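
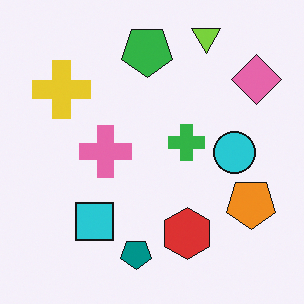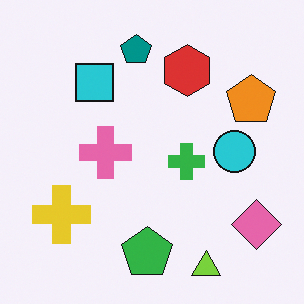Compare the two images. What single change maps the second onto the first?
The first image is the second flipped vertically (top ↔ bottom).

The lime triangle is in the bottom-right of the second image and the top-right of the first — shapes on opposite sides of the horizontal midline have swapped in a mirror flip.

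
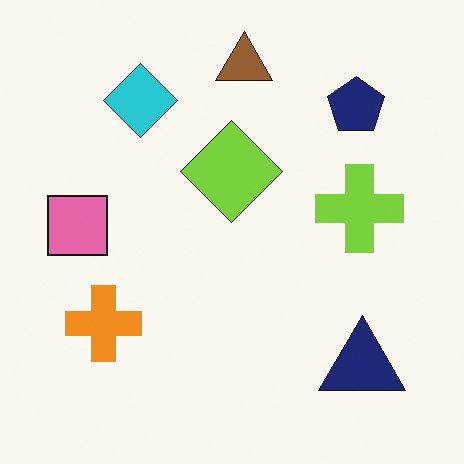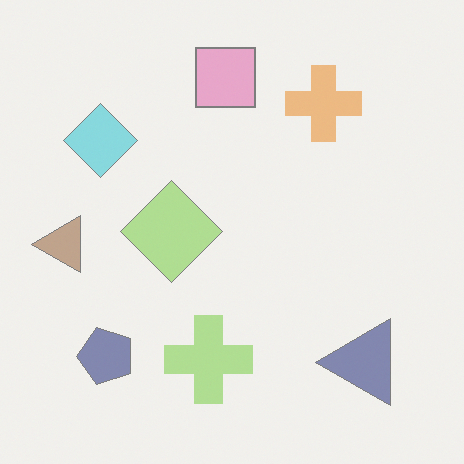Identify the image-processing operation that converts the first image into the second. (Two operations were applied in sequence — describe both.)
The image was transposed (reflected across the top-left ↔ bottom-right diagonal), then given much lower contrast.

Shapes have swapped their row and column positions — what was in the top-right is now in the bottom-left — a diagonal reflection. Tones are pushed toward mid-grey across the whole image — a global contrast change.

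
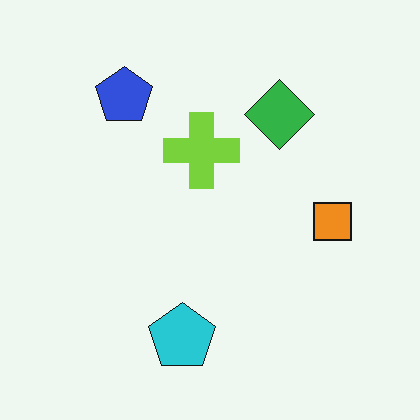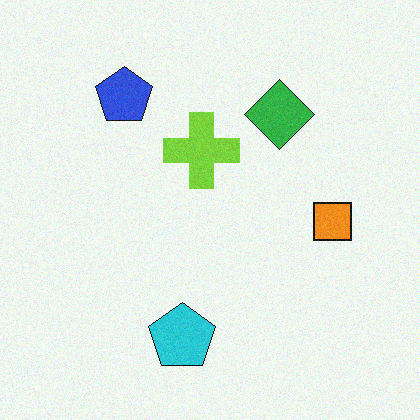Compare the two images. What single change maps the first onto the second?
It was degraded with subtle gaussian noise.

Random speckle covers the whole image, including the flat background.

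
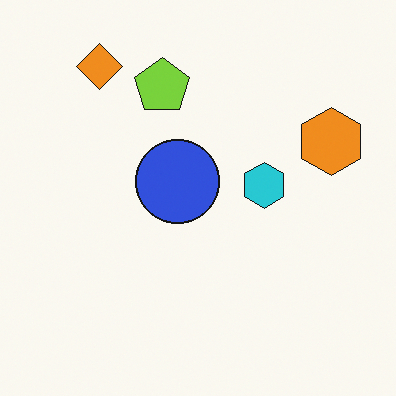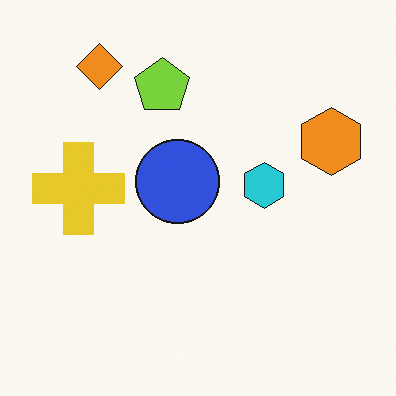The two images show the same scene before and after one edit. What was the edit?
This is the original image overlaid with an additional yellow cross.

A yellow cross appears in the second image that is absent from the first.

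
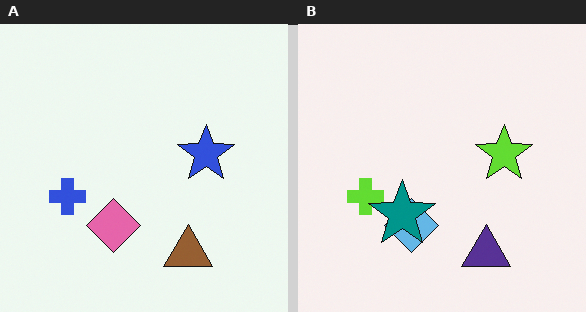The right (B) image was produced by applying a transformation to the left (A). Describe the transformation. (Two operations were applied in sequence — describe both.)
It was hue-shifted by a large amount, then overlaid with an additional teal star.

Every shape's color has rotated by the same amount around the hue wheel — a uniform hue shift. A teal star appears in the right (B) image that is absent from the left (A).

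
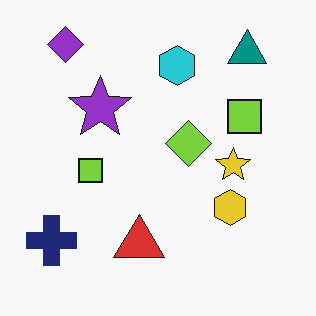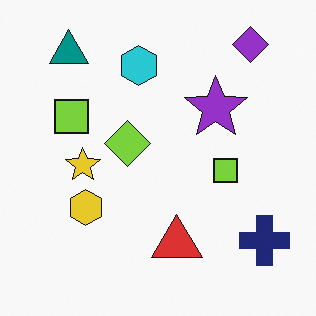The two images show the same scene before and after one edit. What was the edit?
This is the original image flipped horizontally (left ↔ right).

The navy cross is in the bottom-left of the first image and the bottom-right of the second — shapes on opposite sides of the vertical midline have swapped in a mirror flip.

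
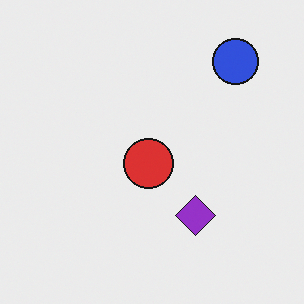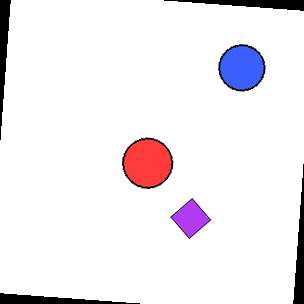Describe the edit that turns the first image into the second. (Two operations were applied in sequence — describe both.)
Slightly brightened, then rotated clockwise by a small amount.

Every pixel — background and shapes alike — is uniformly brightened. Every shape is tilted by the same angle and the image corners show triangular fill wedges — a whole-image rotation by a non-right angle.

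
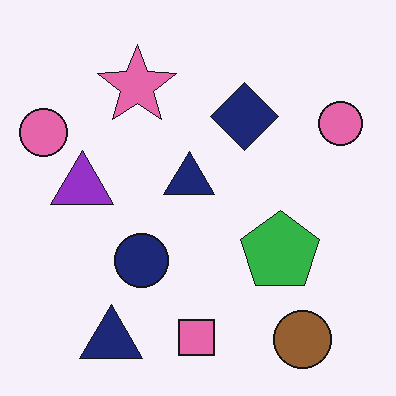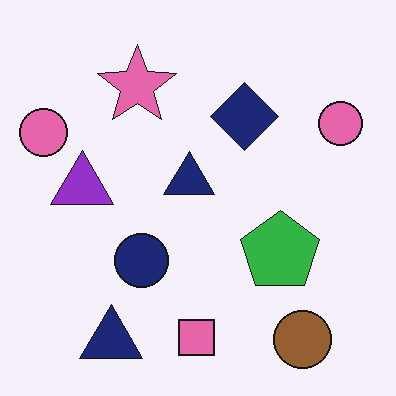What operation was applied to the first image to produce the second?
The transformation is: JPEG-compressed with visible artifacts.

Blocky 8×8 compression artifacts appear around shape edges and the flat background shows ringing — characteristic JPEG degradation.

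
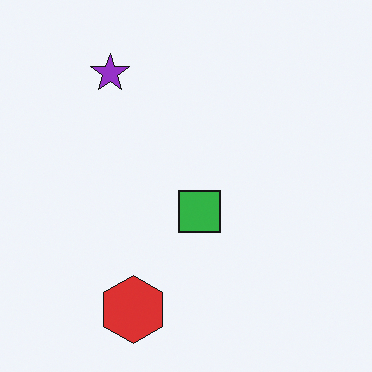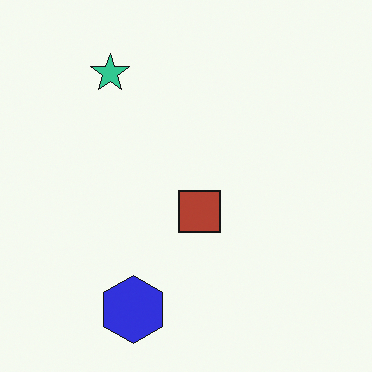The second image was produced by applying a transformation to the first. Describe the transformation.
It was hue-shifted by a large amount.

Every shape's color has rotated by the same amount around the hue wheel — a uniform hue shift.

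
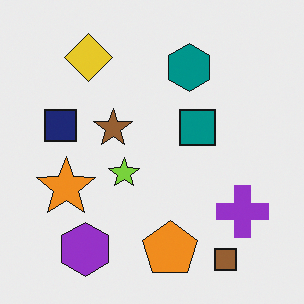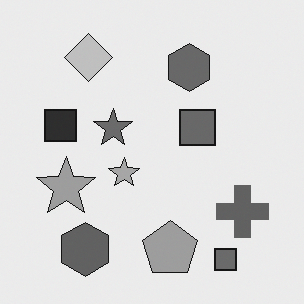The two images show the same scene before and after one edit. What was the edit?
The transformation is: converted to grayscale.

All color is removed — every shape is now a shade of grey.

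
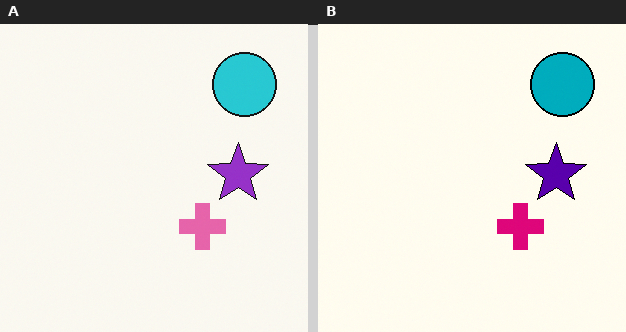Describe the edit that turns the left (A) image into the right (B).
Given much higher contrast.

Tones are pushed away from mid-grey across the whole image — a global contrast change.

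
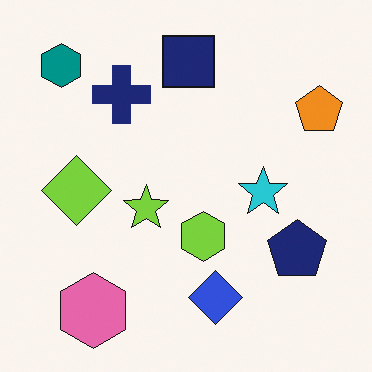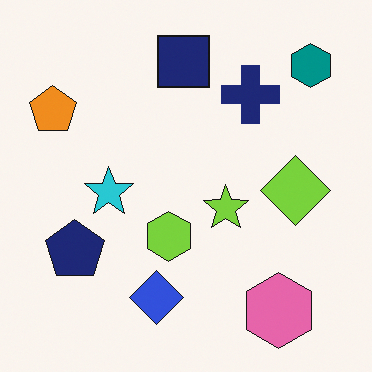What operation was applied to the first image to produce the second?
The transformation is: flipped horizontally (left ↔ right).

The orange pentagon is in the top-right of the first image and the top-left of the second — shapes on opposite sides of the vertical midline have swapped in a mirror flip.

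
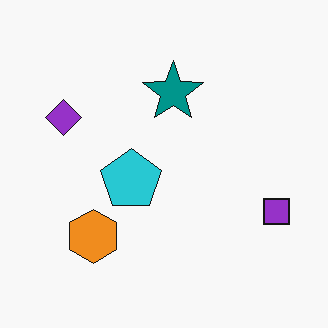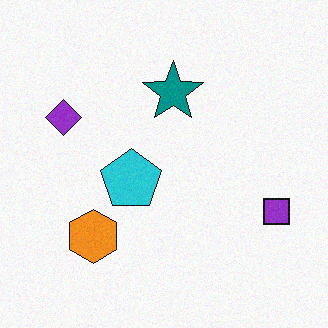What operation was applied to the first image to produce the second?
This is the original image degraded with light additive noise.

Random speckle covers the whole image, including the flat background.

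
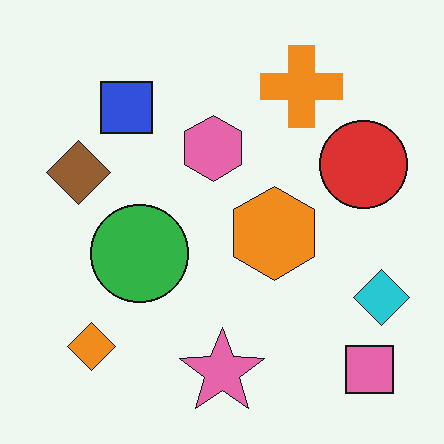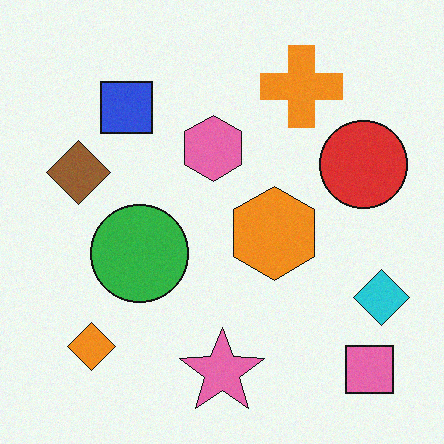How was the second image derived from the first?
This is the original image degraded with subtle gaussian noise.

Random speckle covers the whole image, including the flat background.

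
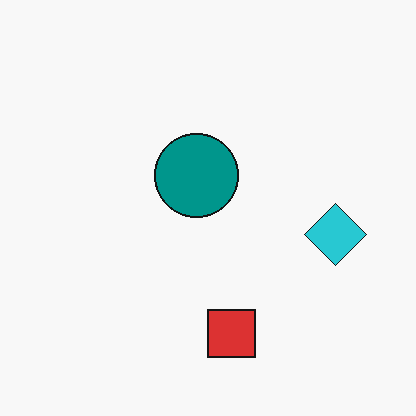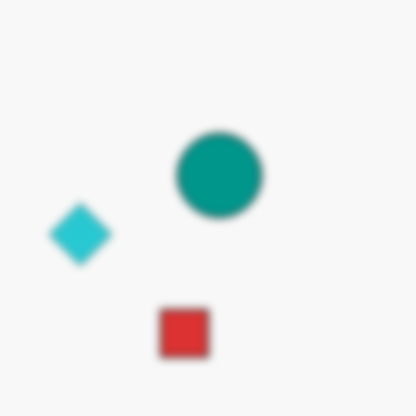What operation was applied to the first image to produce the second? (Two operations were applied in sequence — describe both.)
This is the original image flipped horizontally (left ↔ right), then noticeably gaussian-blurred.

The cyan diamond is in the right of the first image and the left of the second — shapes on opposite sides of the vertical midline have swapped in a mirror flip. Shape edges and outlines are uniformly softened across the whole image.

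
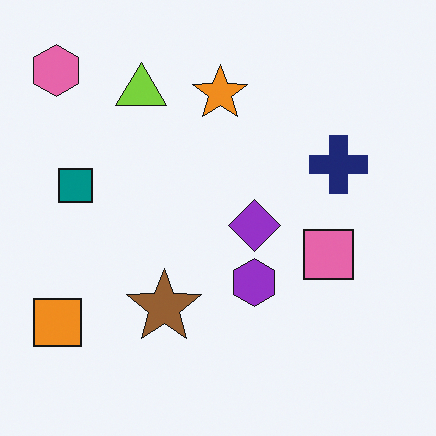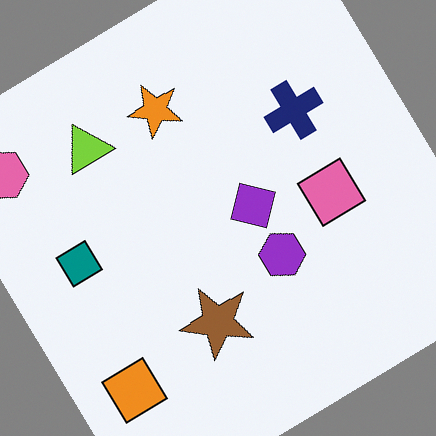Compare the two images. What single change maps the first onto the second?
It was rotated counter-clockwise by a large amount — several tens of degrees.

Every shape is tilted by the same angle and the image corners show triangular fill wedges — a whole-image rotation by a non-right angle.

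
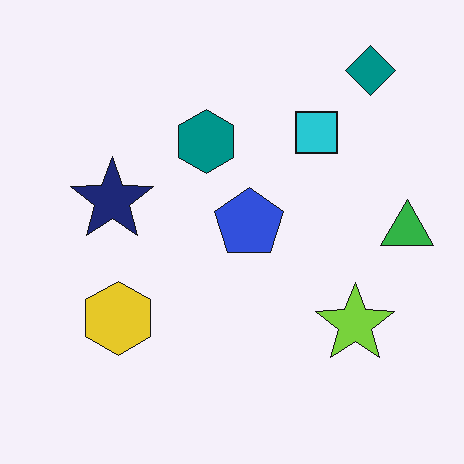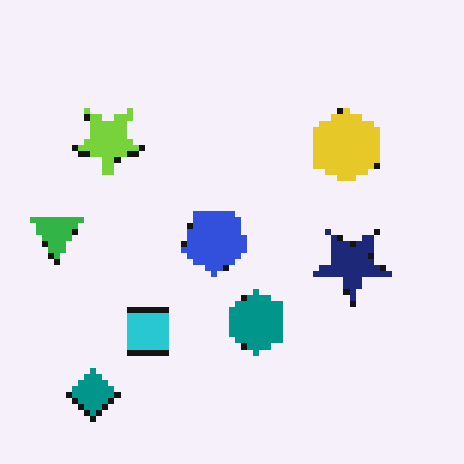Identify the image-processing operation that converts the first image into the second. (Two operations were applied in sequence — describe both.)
The transformation is: pixelated into visible square blocks, then rotated 180°.

Shapes are reduced to large square blocks; fine edges and outlines are lost — a downscale-then-upscale (mosaic) effect. The teal diamond sits in the top-right of the first image and the bottom-left of the second — consistent with a whole-image 180° rotation.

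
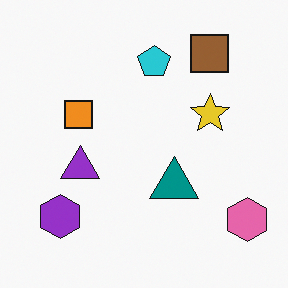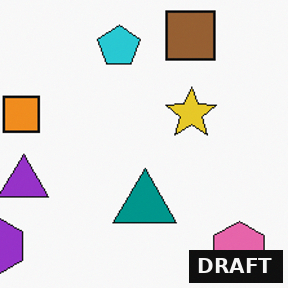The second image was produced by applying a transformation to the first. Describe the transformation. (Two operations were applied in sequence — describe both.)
Cropped slightly and scaled back up, then watermarked with the text "DRAFT" in the lower-right corner.

The visible shapes are larger and the field of view is narrower; shapes near the original edges may be partly or wholly outside the frame — a crop-and-rescale. A dark label reading "DRAFT" appears in the lower-right corner.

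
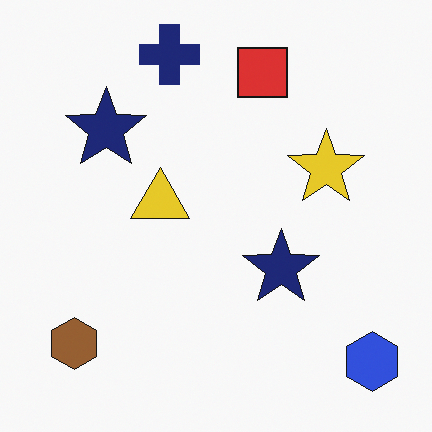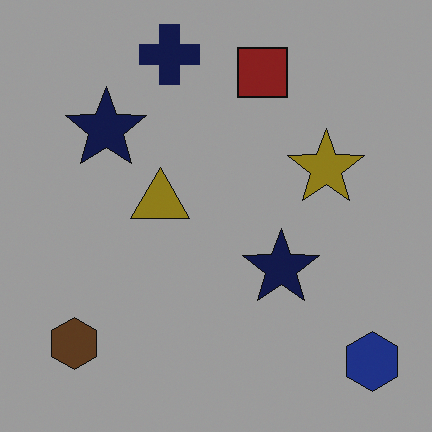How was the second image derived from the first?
This is the original image substantially darkened.

Every pixel — background and shapes alike — is uniformly darkened.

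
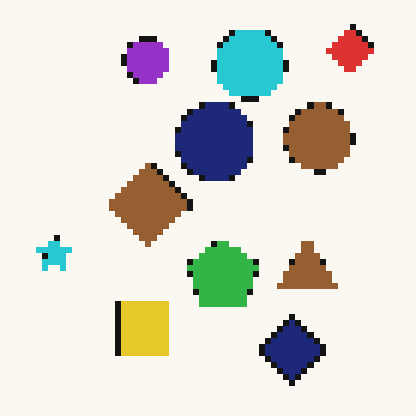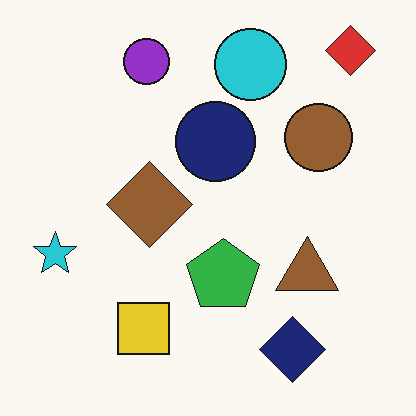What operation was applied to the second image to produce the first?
It was pixelated into visible square blocks.

Shapes are reduced to large square blocks; fine edges and outlines are lost — a downscale-then-upscale (mosaic) effect.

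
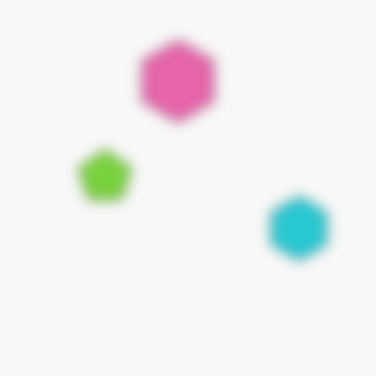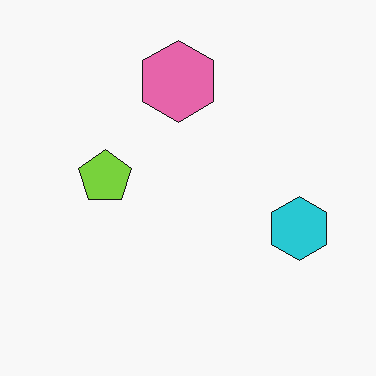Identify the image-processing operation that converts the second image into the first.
Strongly gaussian-blurred.

Shape edges and outlines are uniformly softened across the whole image.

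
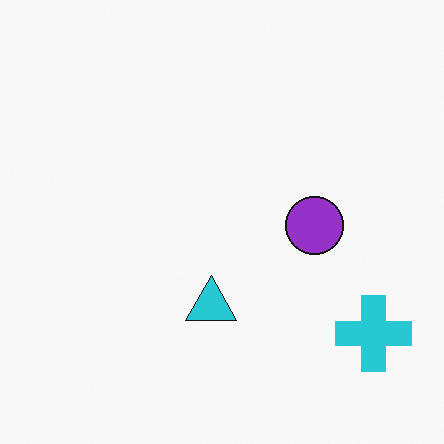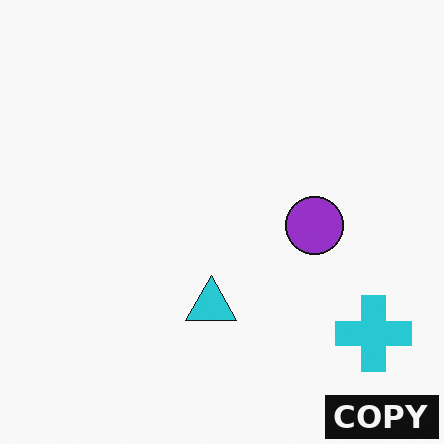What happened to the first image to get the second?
Watermarked with the text "COPY" in the lower-right corner.

A dark label reading "COPY" appears in the lower-right corner.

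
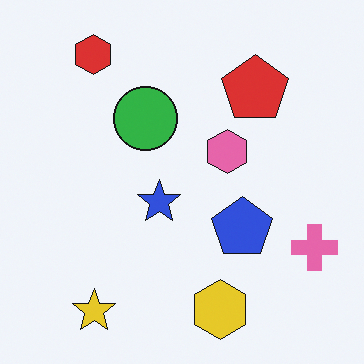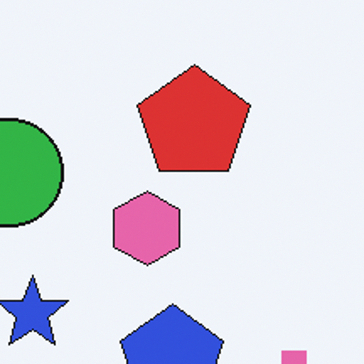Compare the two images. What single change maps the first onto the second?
This is the original image cropped to a noticeably smaller region and rescaled.

The visible shapes are larger and the field of view is narrower; shapes near the original edges may be partly or wholly outside the frame — a crop-and-rescale.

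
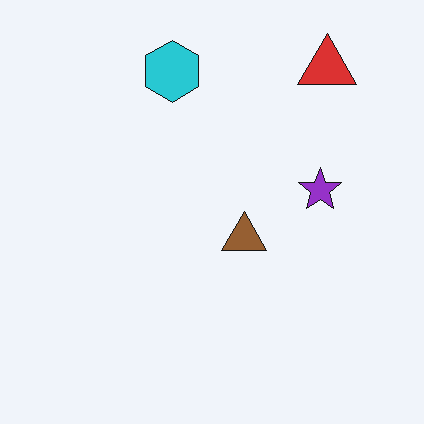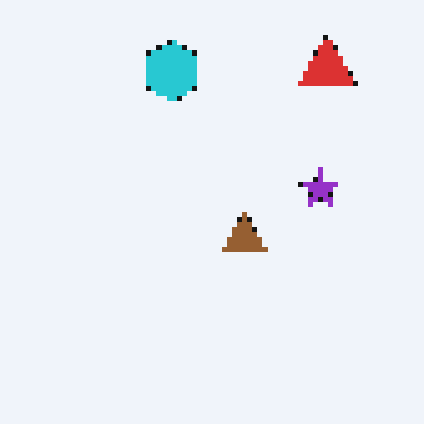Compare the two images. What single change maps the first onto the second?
The transformation is: mildly pixelated.

Shapes are reduced to large square blocks; fine edges and outlines are lost — a downscale-then-upscale (mosaic) effect.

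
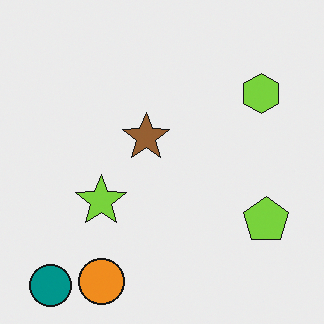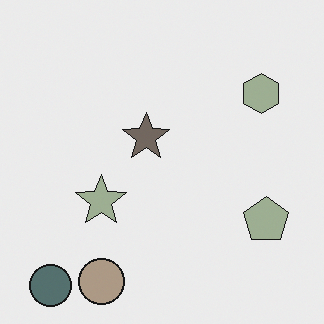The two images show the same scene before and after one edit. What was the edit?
The transformation is: heavily desaturated.

All colors are more muted and greyish — a global saturation change.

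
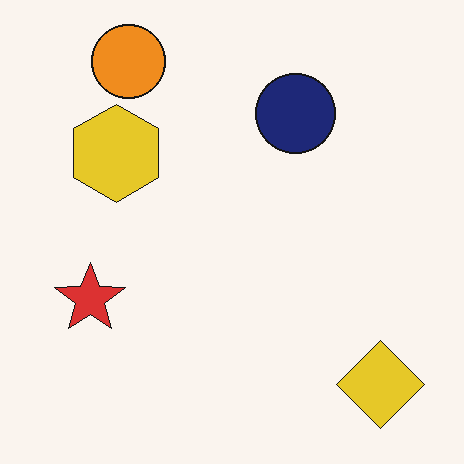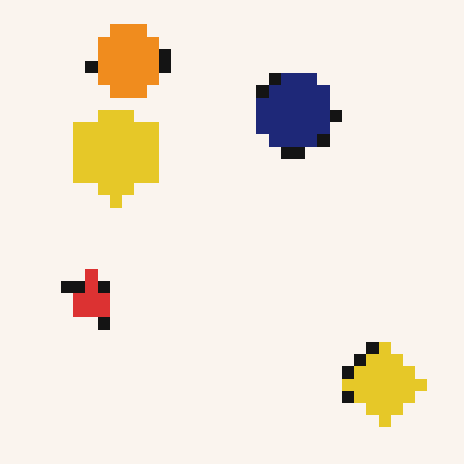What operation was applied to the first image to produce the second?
Coarsely pixelated.

Shapes are reduced to large square blocks; fine edges and outlines are lost — a downscale-then-upscale (mosaic) effect.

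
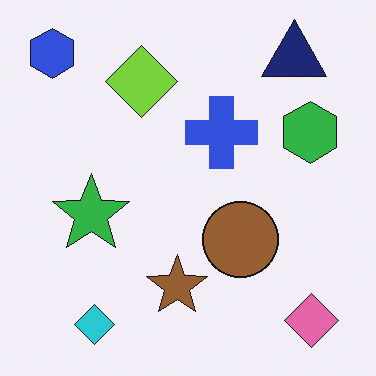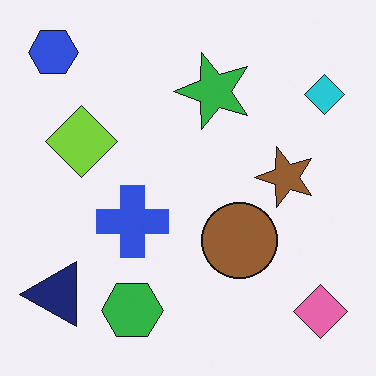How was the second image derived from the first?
The image was transposed (reflected across the top-left ↔ bottom-right diagonal).

Shapes have swapped their row and column positions — what was in the top-right is now in the bottom-left — a diagonal reflection.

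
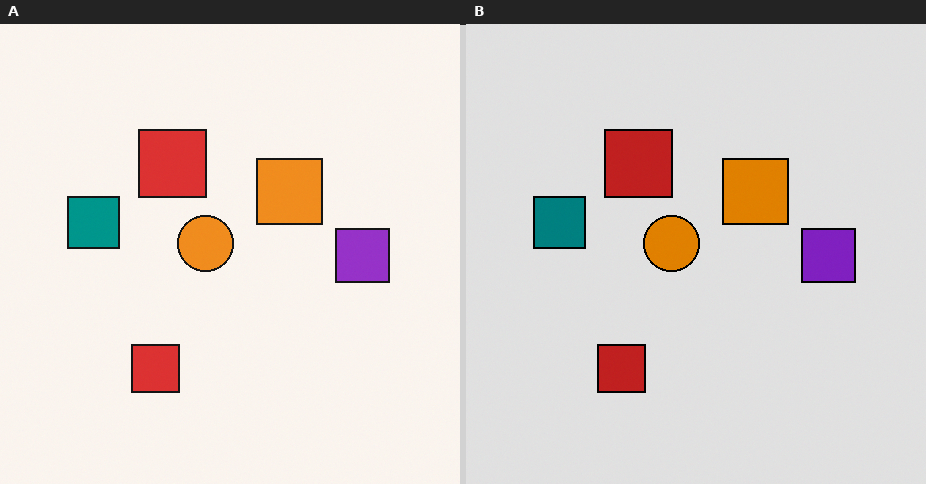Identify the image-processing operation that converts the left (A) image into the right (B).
It was moderately posterized.

Each flat color has snapped to a coarser quantized level — most visibly, the near-white background has dropped to a flat grey.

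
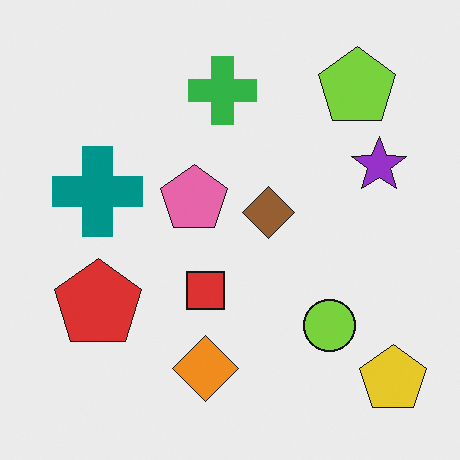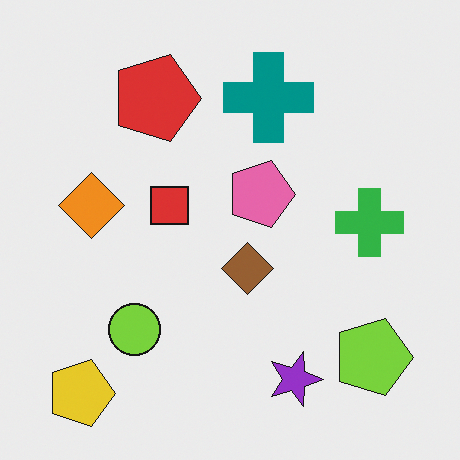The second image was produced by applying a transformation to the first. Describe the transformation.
Rotated 90° clockwise.

The yellow pentagon sits in the bottom-right of the first image and the bottom-left of the second — consistent with a whole-image 90° clockwise rotation.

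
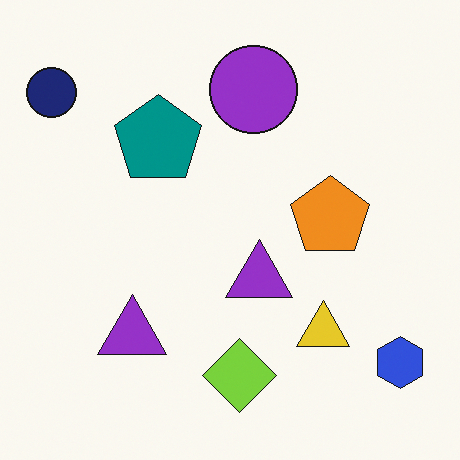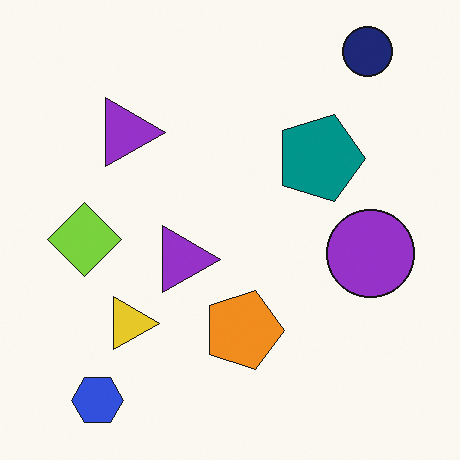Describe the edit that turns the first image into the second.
It was rotated 90° clockwise.

The navy circle sits in the top-left of the first image and the top-right of the second — consistent with a whole-image 90° clockwise rotation.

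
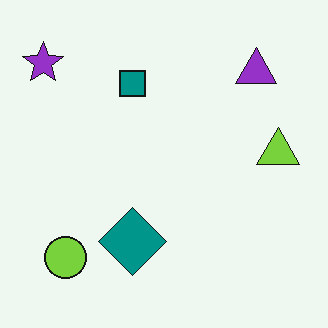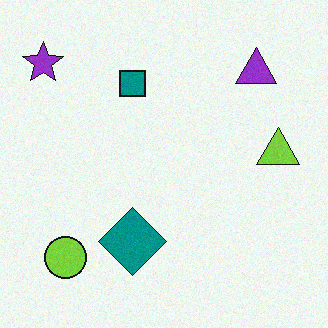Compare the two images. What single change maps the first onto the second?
Degraded with subtle gaussian noise.

Random speckle covers the whole image, including the flat background.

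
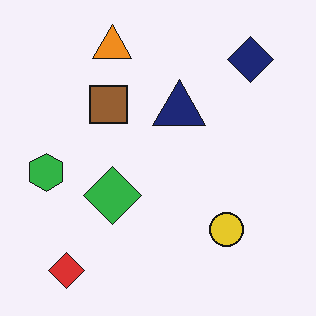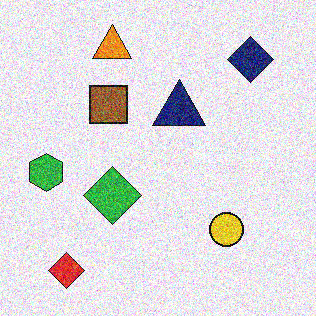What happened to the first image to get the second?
This is the original image degraded with strong gaussian noise.

Random speckle covers the whole image, including the flat background.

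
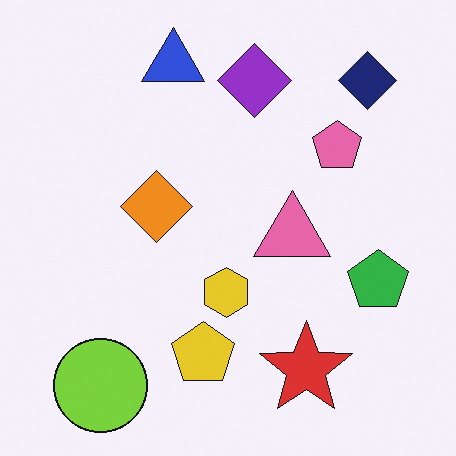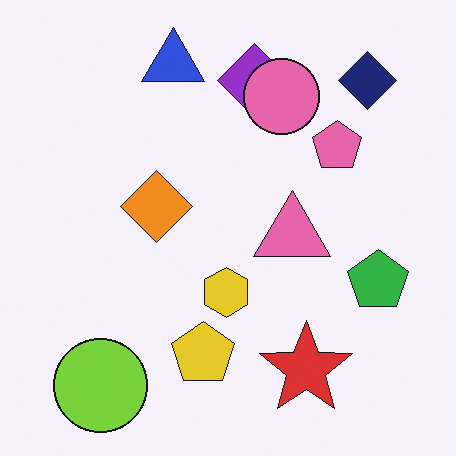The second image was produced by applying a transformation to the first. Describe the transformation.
The transformation is: overlaid with an additional pink circle.

A pink circle appears in the second image that is absent from the first.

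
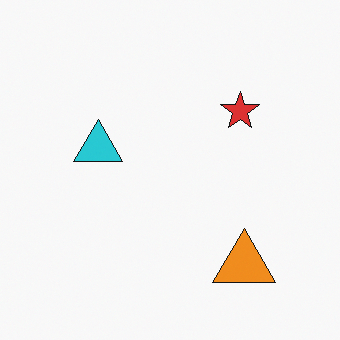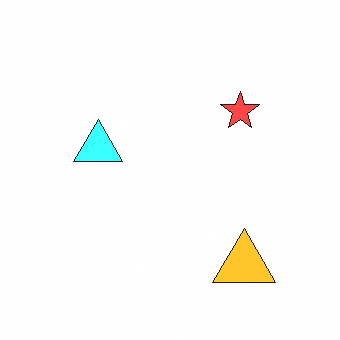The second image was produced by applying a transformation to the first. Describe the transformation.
Substantially brightened.

Every pixel — background and shapes alike — is uniformly brightened.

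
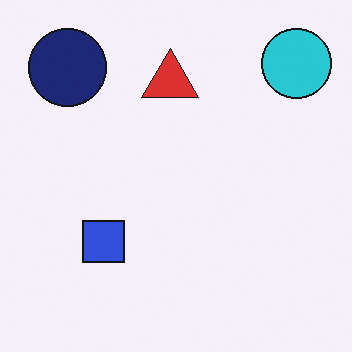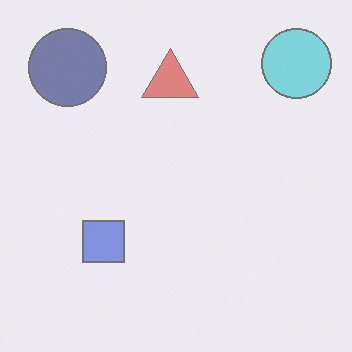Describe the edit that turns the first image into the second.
The transformation is: washed out (contrast reduced).

Tones are pushed toward mid-grey across the whole image — a global contrast change.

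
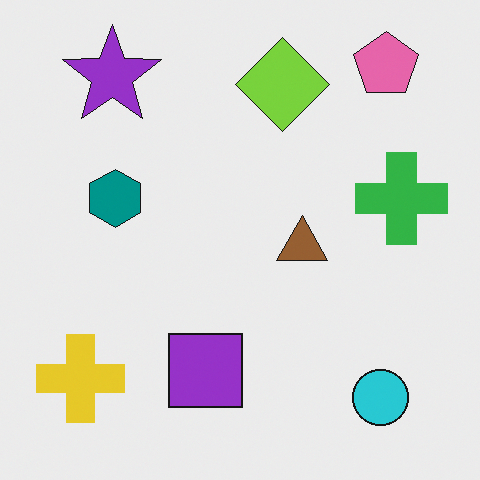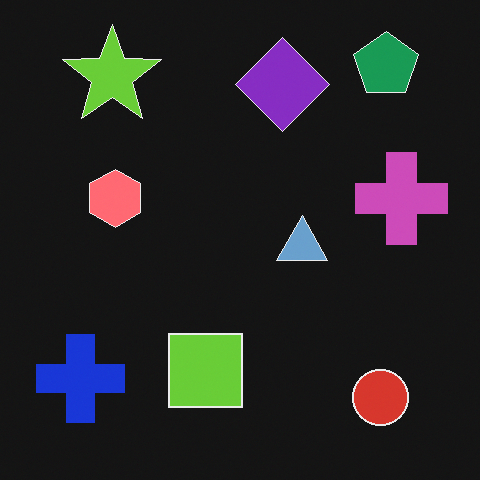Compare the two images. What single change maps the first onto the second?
Color-inverted (negative).

The light background has become dark and every shape's color is its complement — a photographic negative.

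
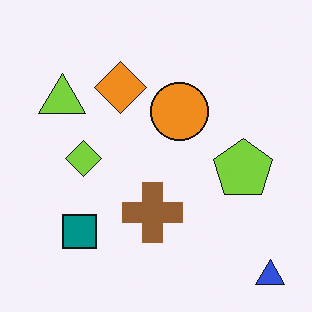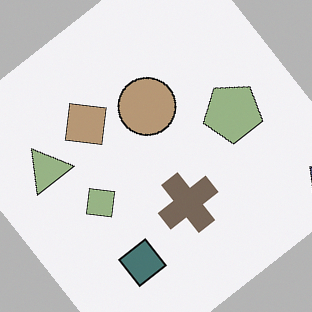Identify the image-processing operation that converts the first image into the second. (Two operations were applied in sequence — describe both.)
The transformation is: rotated counter-clockwise by a large amount — several tens of degrees, then heavily desaturated.

Every shape is tilted by the same angle and the image corners show triangular fill wedges — a whole-image rotation by a non-right angle. All colors are more muted and greyish — a global saturation change.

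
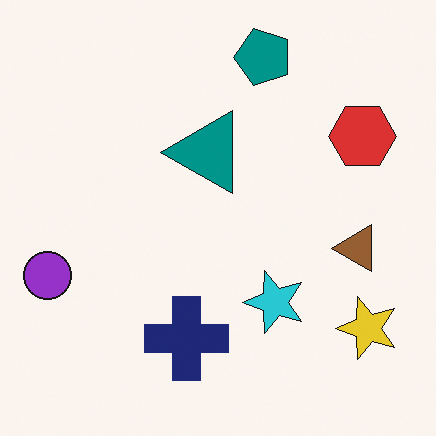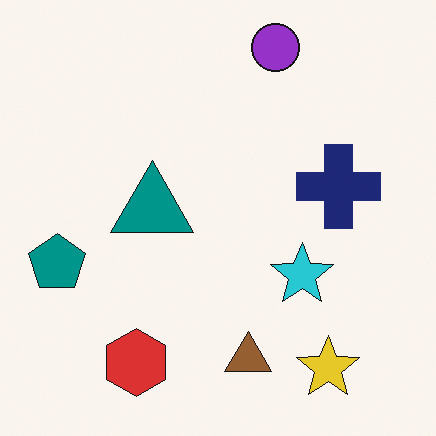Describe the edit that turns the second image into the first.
It was transposed (reflected across the top-left ↔ bottom-right diagonal).

Shapes have swapped their row and column positions — what was in the top-right is now in the bottom-left — a diagonal reflection.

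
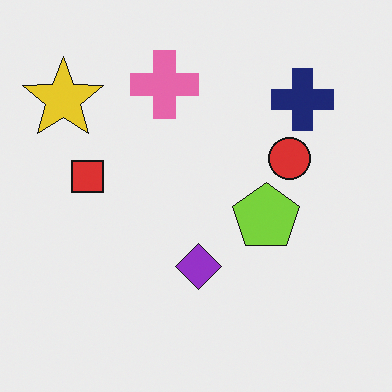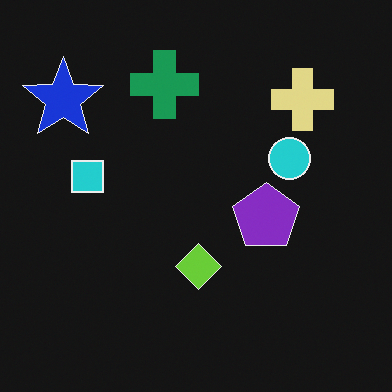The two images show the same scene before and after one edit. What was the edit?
This is the original image color-inverted (negative).

The light background has become dark and every shape's color is its complement — a photographic negative.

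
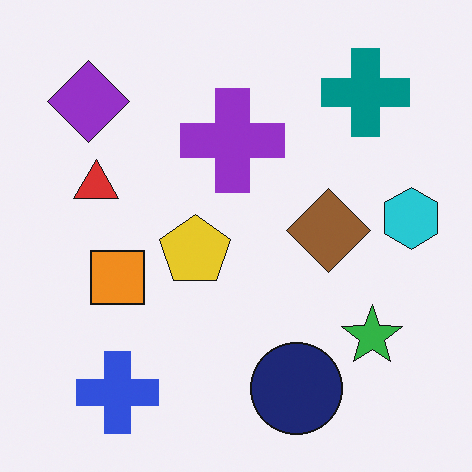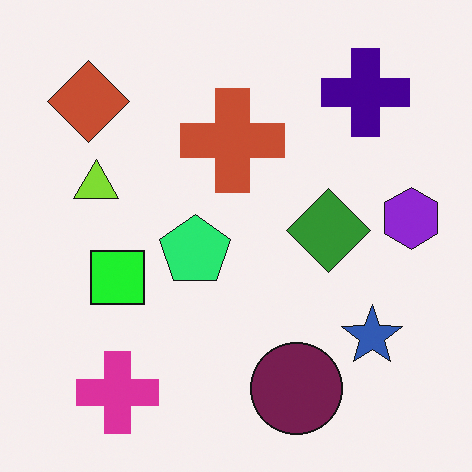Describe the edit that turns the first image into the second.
The image was hue-shifted by a moderate amount.

Every shape's color has rotated by the same amount around the hue wheel — a uniform hue shift.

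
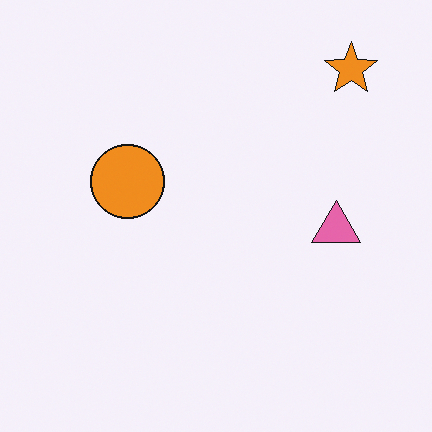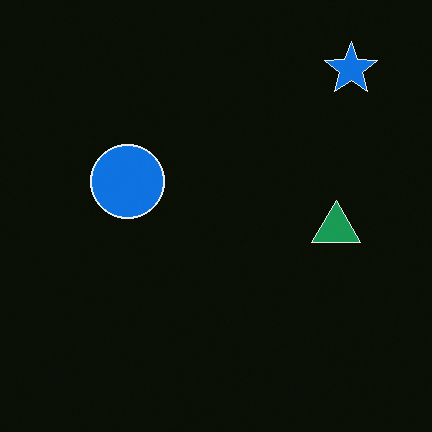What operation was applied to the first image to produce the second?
This is the original image color-inverted (negative).

The light background has become dark and every shape's color is its complement — a photographic negative.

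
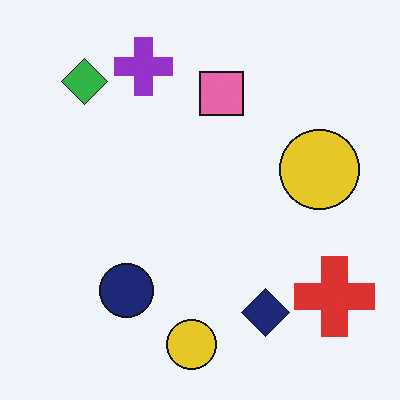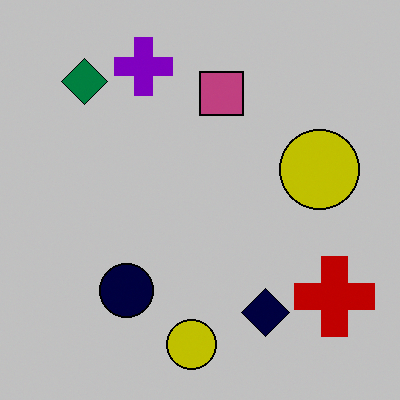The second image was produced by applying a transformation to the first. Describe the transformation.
It was aggressively posterized.

Each flat color has snapped to a coarser quantized level — most visibly, the near-white background has dropped to a flat grey.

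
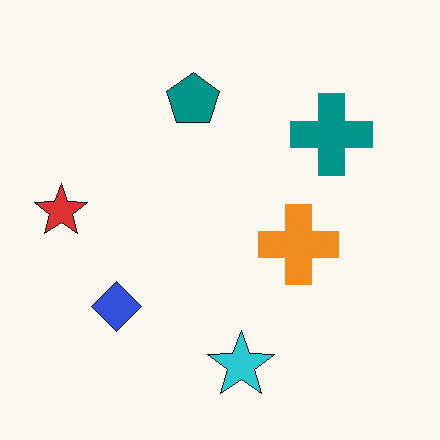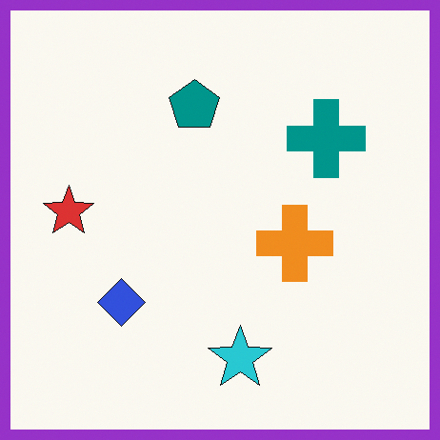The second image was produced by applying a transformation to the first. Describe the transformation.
Framed with a purple border.

A solid purple frame runs around the edge of the second image, with the content slightly shrunk inside it.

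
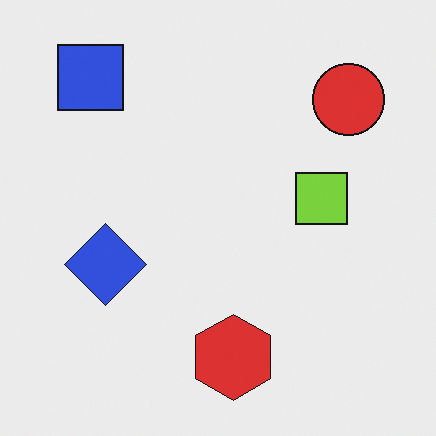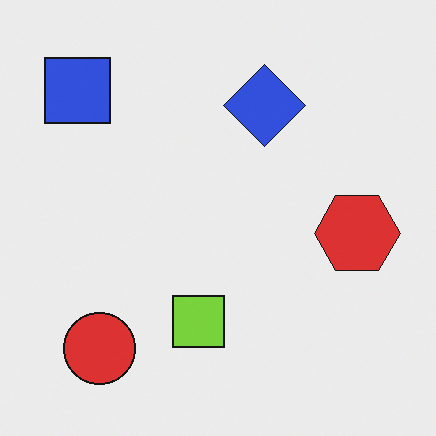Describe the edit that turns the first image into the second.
This is the original image transposed (reflected across the top-left ↔ bottom-right diagonal).

Shapes have swapped their row and column positions — what was in the top-right is now in the bottom-left — a diagonal reflection.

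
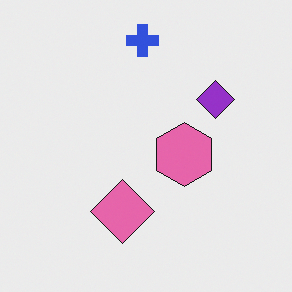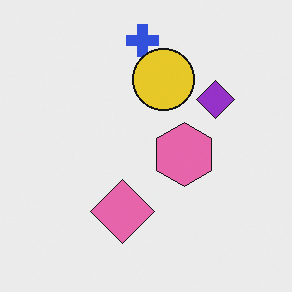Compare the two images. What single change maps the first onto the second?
It was overlaid with an additional yellow circle.

A yellow circle appears in the second image that is absent from the first.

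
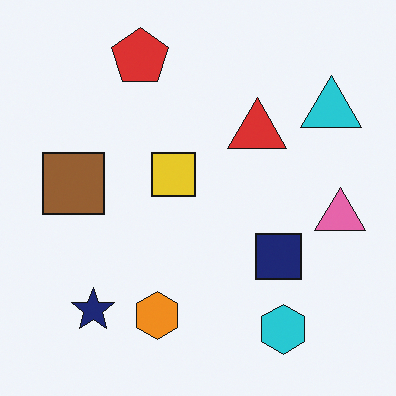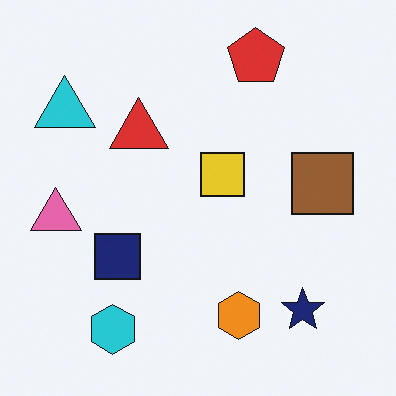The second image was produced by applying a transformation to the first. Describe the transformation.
It was flipped horizontally (left ↔ right).

The pink triangle is in the right of the first image and the left of the second — shapes on opposite sides of the vertical midline have swapped in a mirror flip.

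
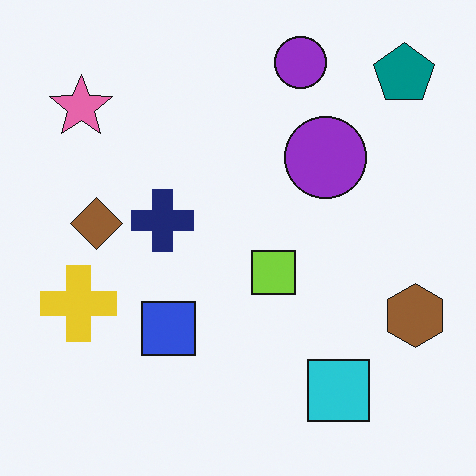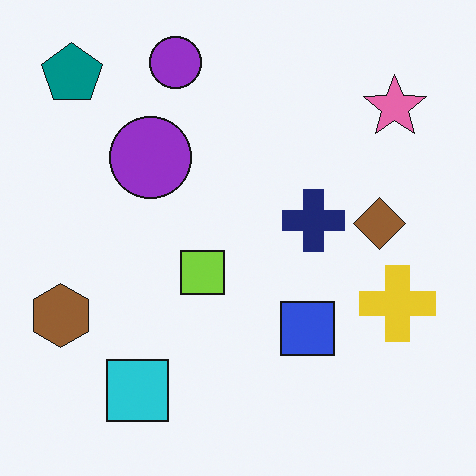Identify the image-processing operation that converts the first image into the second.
Flipped horizontally (left ↔ right).

The brown hexagon is in the right of the first image and the left of the second — shapes on opposite sides of the vertical midline have swapped in a mirror flip.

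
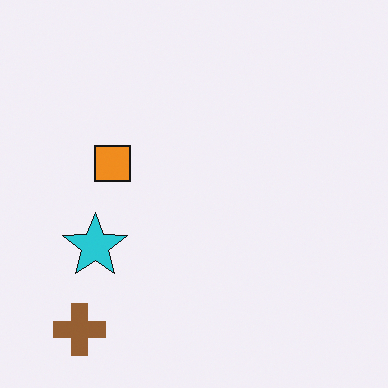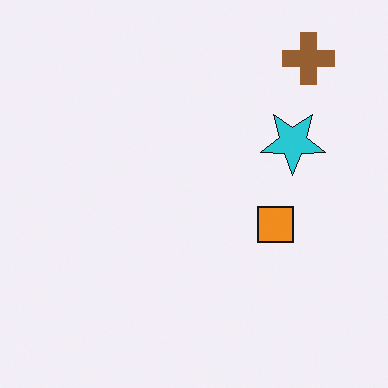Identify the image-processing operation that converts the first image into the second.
It was rotated 180°.

The brown cross sits in the bottom-left of the first image and the top-right of the second — consistent with a whole-image 180° rotation.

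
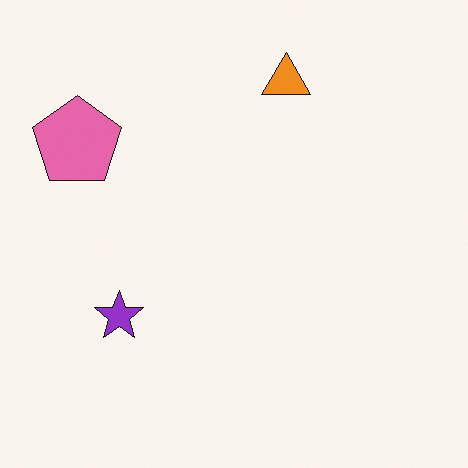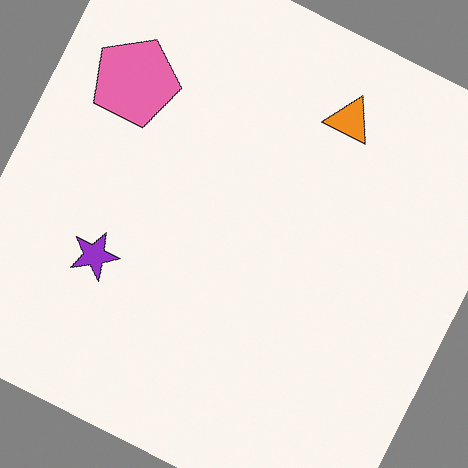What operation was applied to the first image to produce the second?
The second image is the first rotated clockwise by a moderate amount.

Every shape is tilted by the same angle and the image corners show triangular fill wedges — a whole-image rotation by a non-right angle.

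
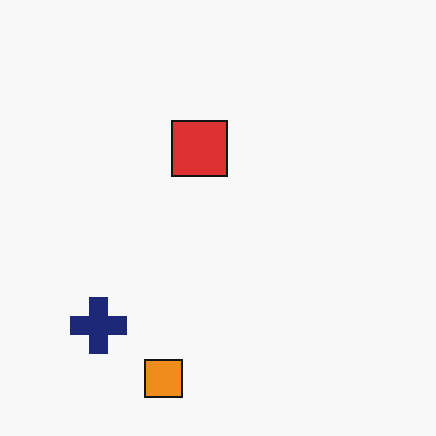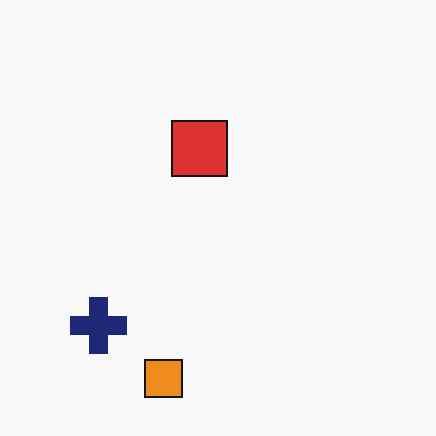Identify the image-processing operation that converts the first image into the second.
It was given moderate JPEG compression.

Blocky 8×8 compression artifacts appear around shape edges and the flat background shows ringing — characteristic JPEG degradation.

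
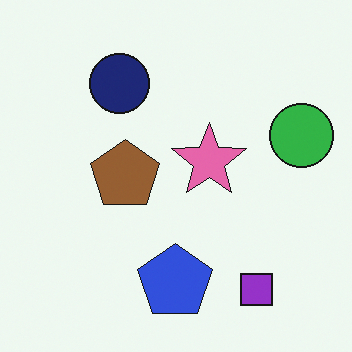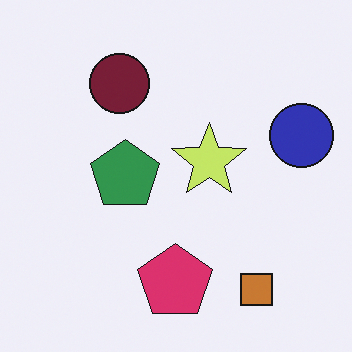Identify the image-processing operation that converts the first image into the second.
Hue-shifted by a moderate amount.

Every shape's color has rotated by the same amount around the hue wheel — a uniform hue shift.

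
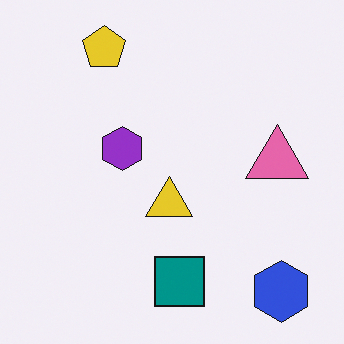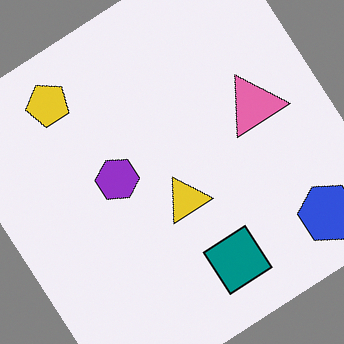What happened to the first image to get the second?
The transformation is: rotated counter-clockwise by a large amount — several tens of degrees.

Every shape is tilted by the same angle and the image corners show triangular fill wedges — a whole-image rotation by a non-right angle.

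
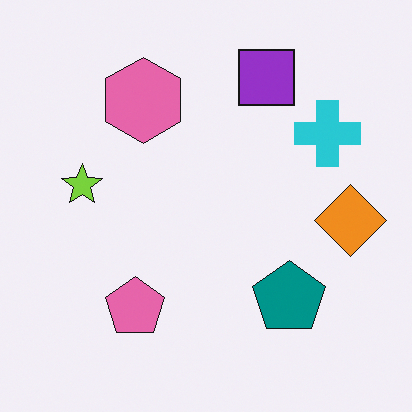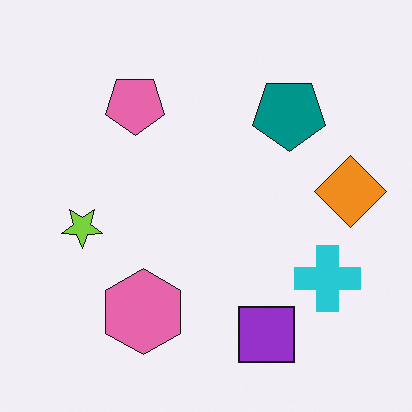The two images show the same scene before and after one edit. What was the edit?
Flipped vertically (top ↔ bottom).

The purple square is in the top of the first image and the bottom of the second — shapes on opposite sides of the horizontal midline have swapped in a mirror flip.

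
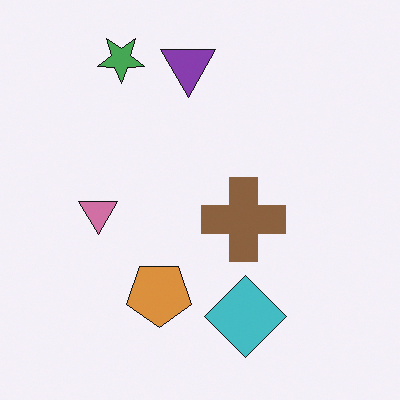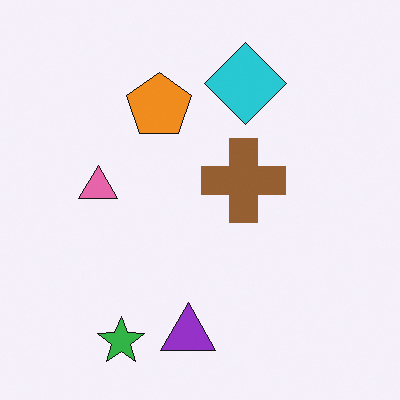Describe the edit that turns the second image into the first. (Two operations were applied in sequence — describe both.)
The transformation is: slightly desaturated, then flipped vertically (top ↔ bottom).

All colors are more muted and greyish — a global saturation change. The green star is in the bottom-left of the second image and the top-left of the first — shapes on opposite sides of the horizontal midline have swapped in a mirror flip.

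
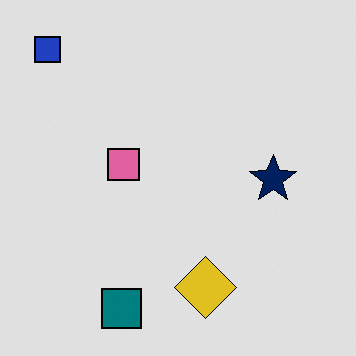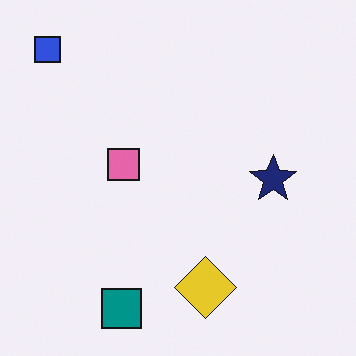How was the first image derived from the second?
It was moderately posterized.

Each flat color has snapped to a coarser quantized level — most visibly, the near-white background has dropped to a flat grey.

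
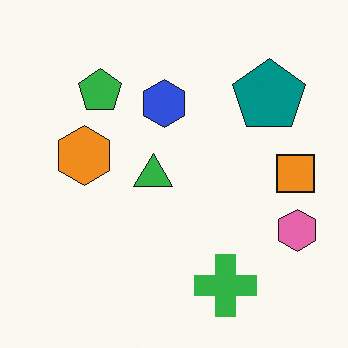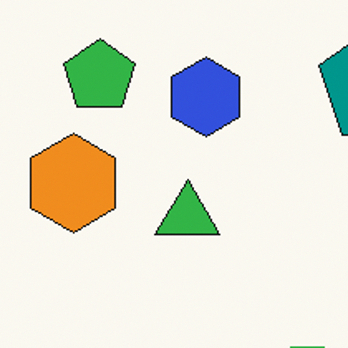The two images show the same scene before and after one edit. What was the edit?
The second image is the first cropped tightly and scaled back up.

The visible shapes are larger and the field of view is narrower; shapes near the original edges may be partly or wholly outside the frame — a crop-and-rescale.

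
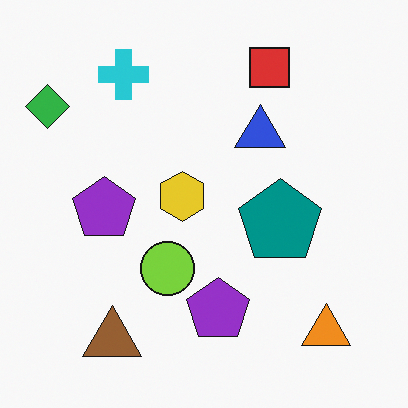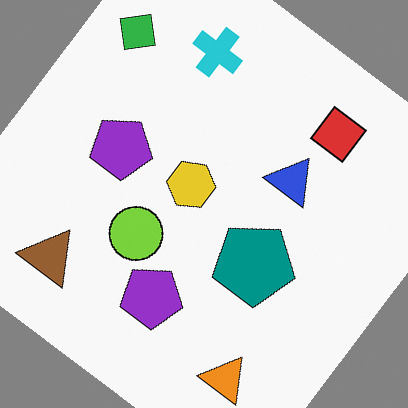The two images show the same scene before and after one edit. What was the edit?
It was rotated clockwise by a large amount — several tens of degrees.

Every shape is tilted by the same angle and the image corners show triangular fill wedges — a whole-image rotation by a non-right angle.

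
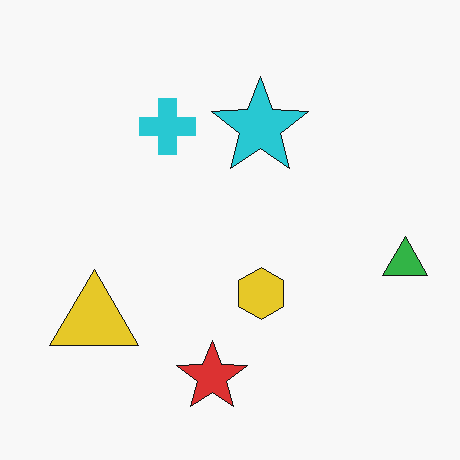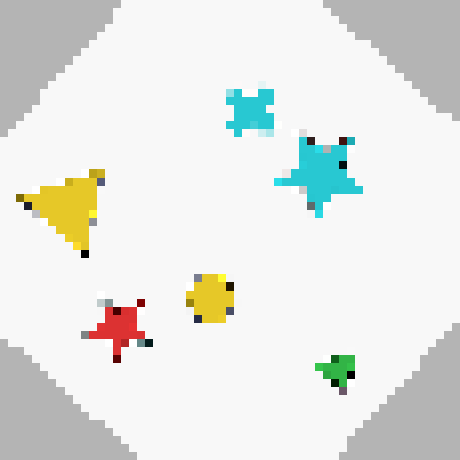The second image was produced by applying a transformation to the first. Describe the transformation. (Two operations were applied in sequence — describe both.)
This is the original image rotated clockwise by a large amount — several tens of degrees, then pixelated into visible square blocks.

Every shape is tilted by the same angle and the image corners show triangular fill wedges — a whole-image rotation by a non-right angle. Shapes are reduced to large square blocks; fine edges and outlines are lost — a downscale-then-upscale (mosaic) effect.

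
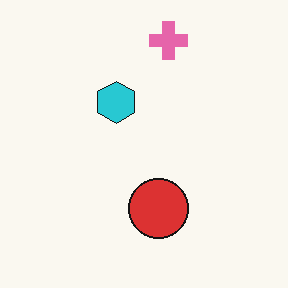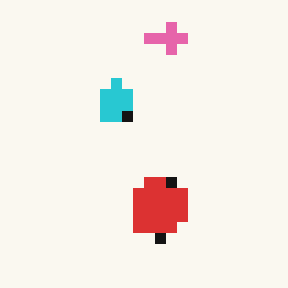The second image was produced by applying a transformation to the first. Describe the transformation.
It was heavily pixelated into large blocks.

Shapes are reduced to large square blocks; fine edges and outlines are lost — a downscale-then-upscale (mosaic) effect.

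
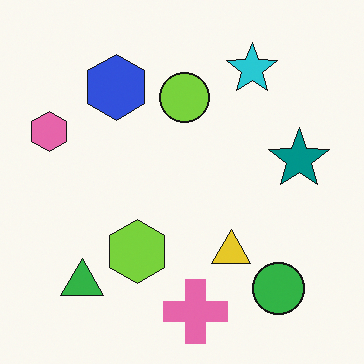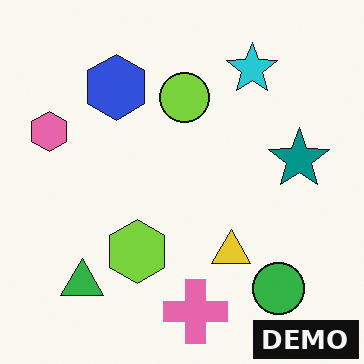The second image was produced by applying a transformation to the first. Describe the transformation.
It was watermarked with the text "DEMO" in the lower-right corner.

A dark label reading "DEMO" appears in the lower-right corner.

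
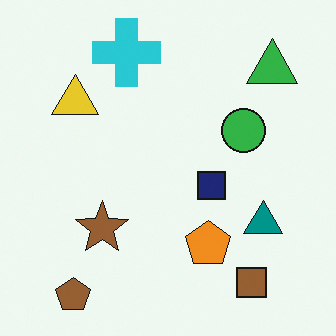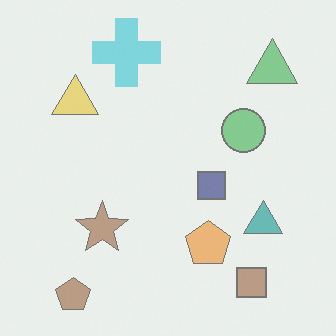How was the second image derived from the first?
It was washed out (contrast reduced).

Tones are pushed toward mid-grey across the whole image — a global contrast change.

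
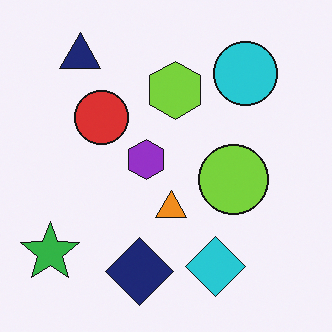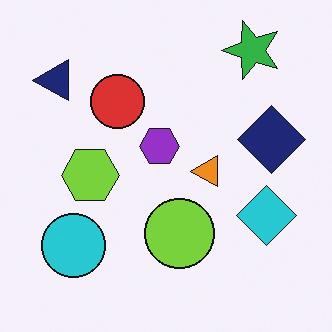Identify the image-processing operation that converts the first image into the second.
Transposed (reflected across the top-left ↔ bottom-right diagonal).

Shapes have swapped their row and column positions — what was in the top-right is now in the bottom-left — a diagonal reflection.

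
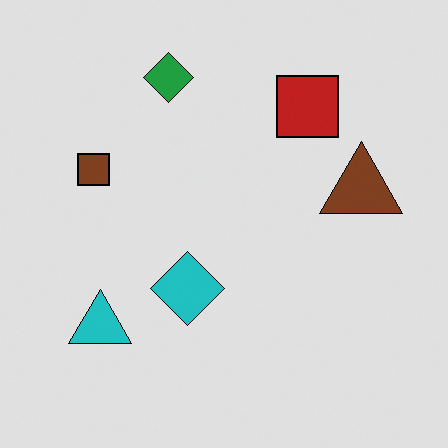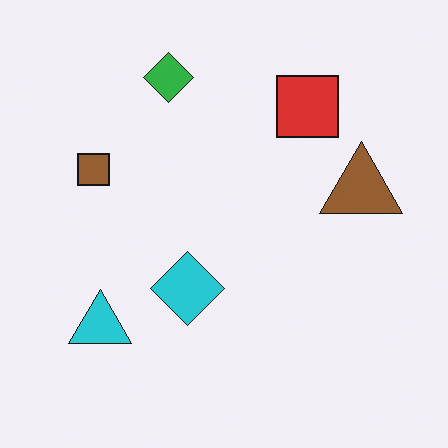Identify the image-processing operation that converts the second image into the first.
The first image is the second posterized to a reduced palette.

Each flat color has snapped to a coarser quantized level — most visibly, the near-white background has dropped to a flat grey.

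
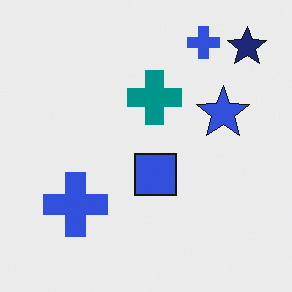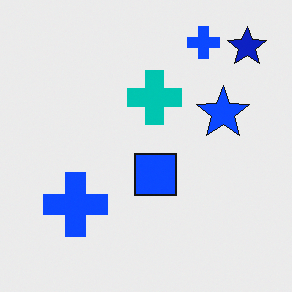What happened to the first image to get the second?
The transformation is: heavily oversaturated.

All colors are more vivid — a global saturation change.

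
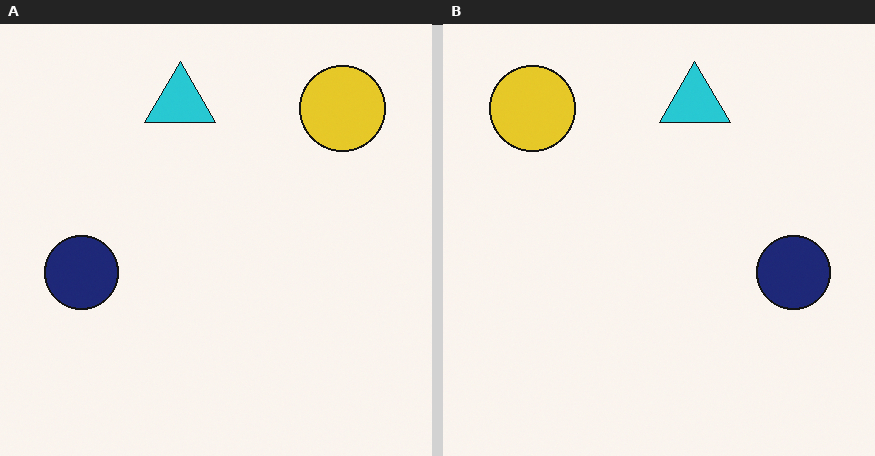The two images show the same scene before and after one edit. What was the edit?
The transformation is: flipped horizontally (left ↔ right).

The navy circle is in the left of the left (A) image and the right of the right (B) — shapes on opposite sides of the vertical midline have swapped in a mirror flip.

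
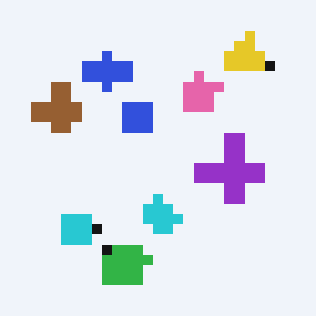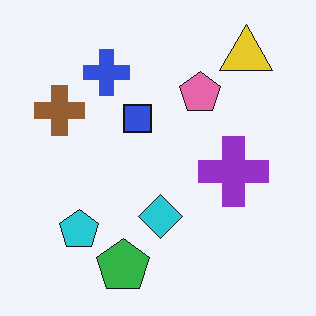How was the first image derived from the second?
It was heavily pixelated into large blocks.

Shapes are reduced to large square blocks; fine edges and outlines are lost — a downscale-then-upscale (mosaic) effect.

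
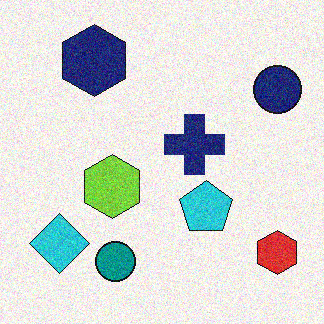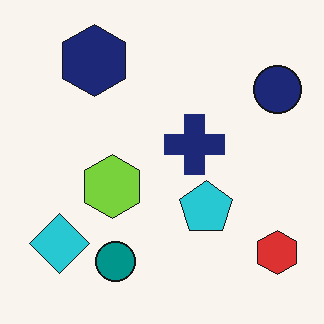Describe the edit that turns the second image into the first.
The image was degraded with visible gaussian noise.

Random speckle covers the whole image, including the flat background.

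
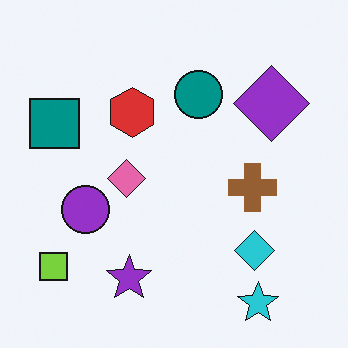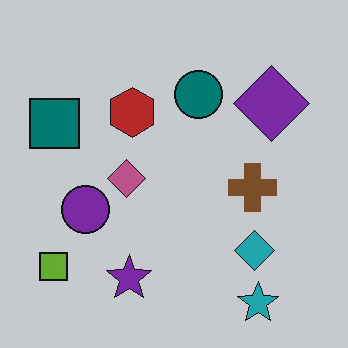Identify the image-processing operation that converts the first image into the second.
The transformation is: darkened a little.

Every pixel — background and shapes alike — is uniformly darkened.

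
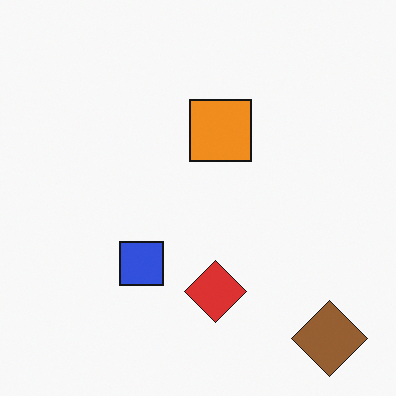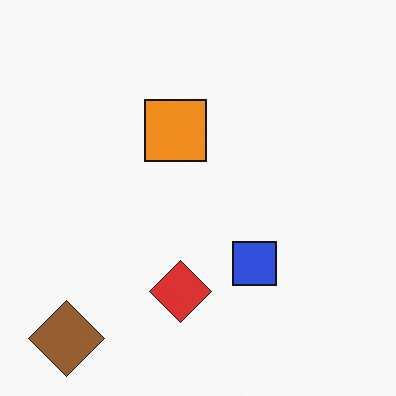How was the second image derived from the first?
This is the original image flipped horizontally (left ↔ right).

The brown diamond is in the bottom-right of the first image and the bottom-left of the second — shapes on opposite sides of the vertical midline have swapped in a mirror flip.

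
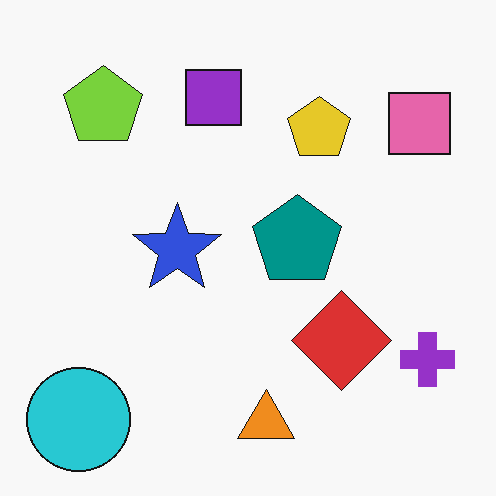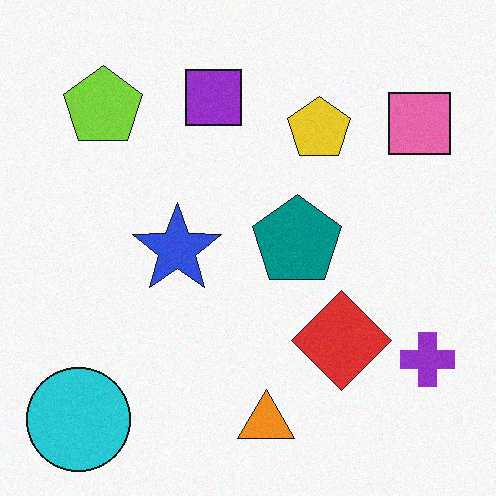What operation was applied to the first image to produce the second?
The second image is the first degraded with a light layer of grain.

Random speckle covers the whole image, including the flat background.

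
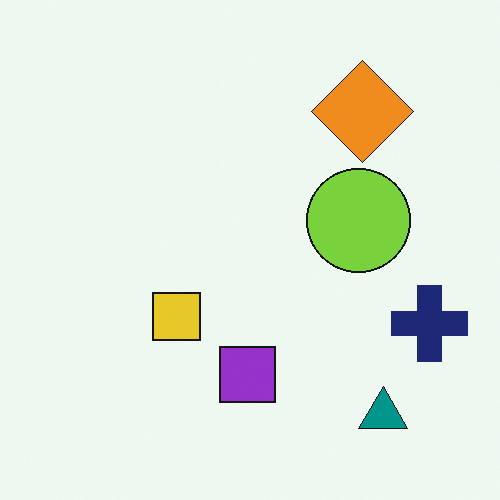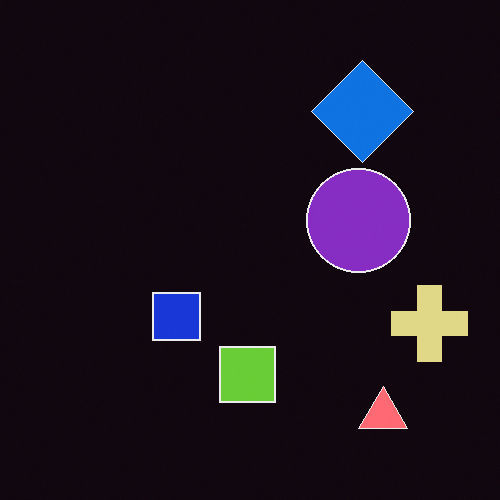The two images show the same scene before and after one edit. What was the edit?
The transformation is: color-inverted (negative).

The light background has become dark and every shape's color is its complement — a photographic negative.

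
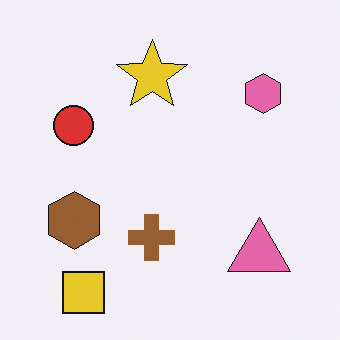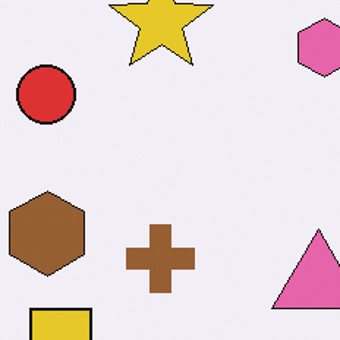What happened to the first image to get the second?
This is the original image cropped to a modestly smaller region and rescaled.

The visible shapes are larger and the field of view is narrower; shapes near the original edges may be partly or wholly outside the frame — a crop-and-rescale.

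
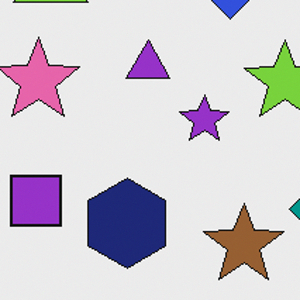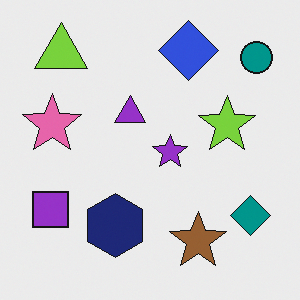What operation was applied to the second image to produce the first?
The first image is the second cropped slightly and scaled back up.

The visible shapes are larger and the field of view is narrower; shapes near the original edges may be partly or wholly outside the frame — a crop-and-rescale.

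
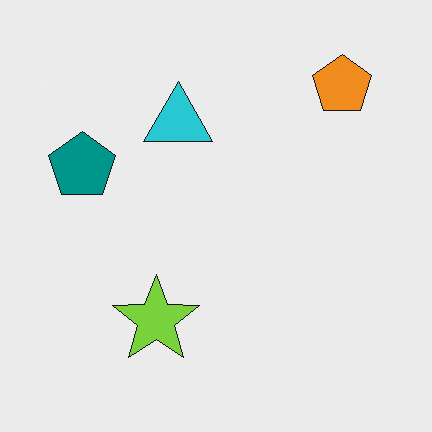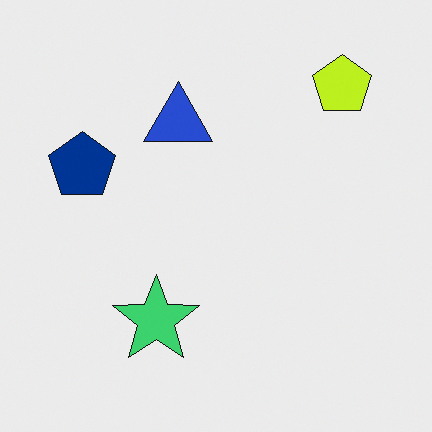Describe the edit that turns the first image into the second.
The second image is the first hue-shifted slightly.

Every shape's color has rotated by the same amount around the hue wheel — a uniform hue shift.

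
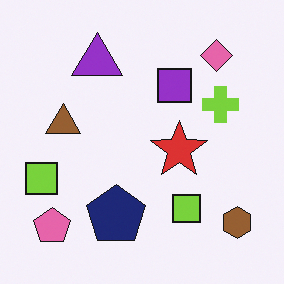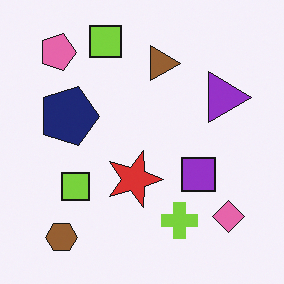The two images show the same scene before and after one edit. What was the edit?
This is the original image rotated 90° clockwise.

The brown hexagon sits in the bottom-right of the first image and the bottom-left of the second — consistent with a whole-image 90° clockwise rotation.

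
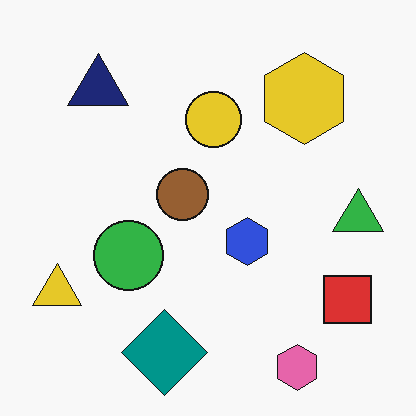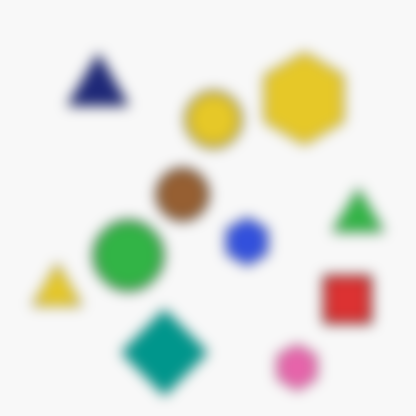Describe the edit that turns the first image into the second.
The image was strongly gaussian-blurred.

Shape edges and outlines are uniformly softened across the whole image.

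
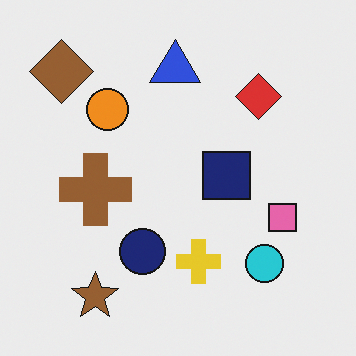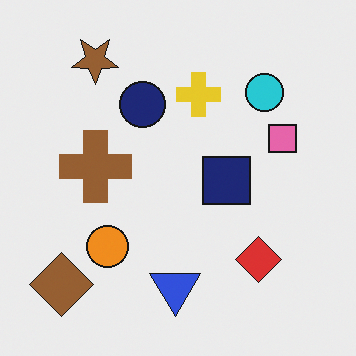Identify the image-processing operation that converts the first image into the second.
It was flipped vertically (top ↔ bottom).

The brown star is in the bottom-left of the first image and the top-left of the second — shapes on opposite sides of the horizontal midline have swapped in a mirror flip.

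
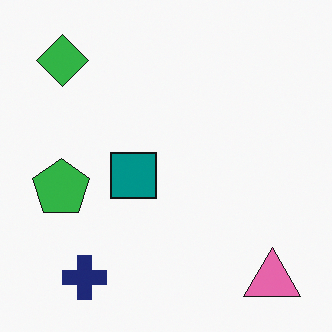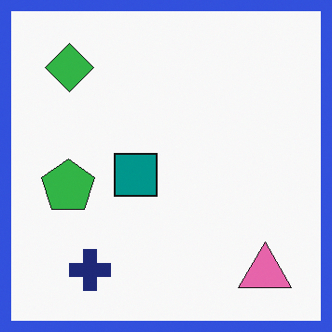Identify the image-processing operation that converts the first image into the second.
The image was framed with a blue border.

A solid blue frame runs around the edge of the second image, with the content slightly shrunk inside it.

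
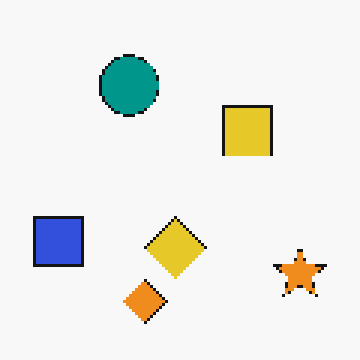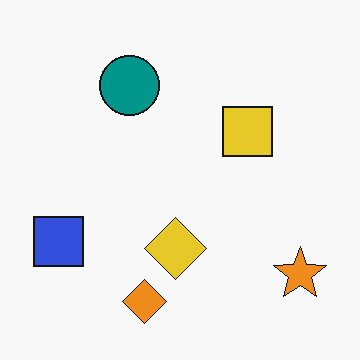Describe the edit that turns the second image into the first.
Lightly pixelated (a mild mosaic effect).

Shapes are reduced to large square blocks; fine edges and outlines are lost — a downscale-then-upscale (mosaic) effect.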